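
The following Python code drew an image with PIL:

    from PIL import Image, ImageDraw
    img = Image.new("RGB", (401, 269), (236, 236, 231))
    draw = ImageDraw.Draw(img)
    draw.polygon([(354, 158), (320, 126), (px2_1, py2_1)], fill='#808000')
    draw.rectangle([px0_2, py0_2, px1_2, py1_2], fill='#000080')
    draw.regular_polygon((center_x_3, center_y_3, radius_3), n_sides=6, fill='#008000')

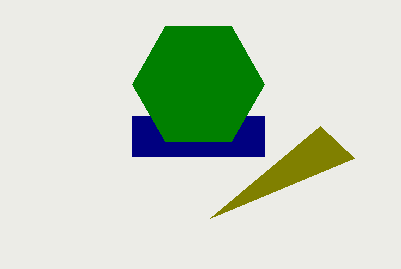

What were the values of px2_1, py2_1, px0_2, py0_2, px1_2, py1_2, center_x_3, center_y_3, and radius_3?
px2_1 = 210; py2_1 = 218; px0_2 = 132; py0_2 = 116; px1_2 = 264; py1_2 = 156; center_x_3 = 198; center_y_3 = 84; radius_3 = 66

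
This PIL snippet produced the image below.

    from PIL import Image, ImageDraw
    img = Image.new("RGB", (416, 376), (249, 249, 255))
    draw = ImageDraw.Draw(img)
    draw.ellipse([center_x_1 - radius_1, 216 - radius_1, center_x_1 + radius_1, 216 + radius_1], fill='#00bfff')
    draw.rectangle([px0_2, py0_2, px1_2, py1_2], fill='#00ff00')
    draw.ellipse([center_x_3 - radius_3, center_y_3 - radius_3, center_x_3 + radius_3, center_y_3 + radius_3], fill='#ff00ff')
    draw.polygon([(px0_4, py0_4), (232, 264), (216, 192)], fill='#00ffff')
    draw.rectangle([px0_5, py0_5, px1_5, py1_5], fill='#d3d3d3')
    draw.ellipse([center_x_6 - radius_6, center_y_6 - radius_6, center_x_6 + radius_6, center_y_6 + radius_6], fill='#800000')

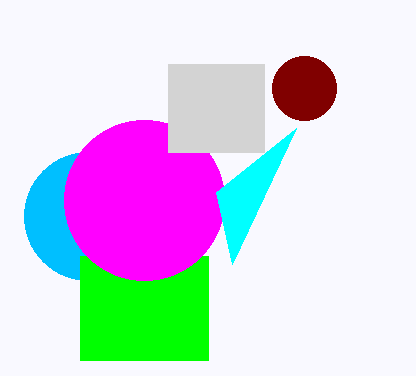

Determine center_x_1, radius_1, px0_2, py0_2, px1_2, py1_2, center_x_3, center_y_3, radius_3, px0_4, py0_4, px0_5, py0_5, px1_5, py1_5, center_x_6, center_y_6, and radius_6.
center_x_1 = 88
radius_1 = 64
px0_2 = 80
py0_2 = 256
px1_2 = 208
py1_2 = 360
center_x_3 = 144
center_y_3 = 200
radius_3 = 80
px0_4 = 296
py0_4 = 128
px0_5 = 168
py0_5 = 64
px1_5 = 264
py1_5 = 152
center_x_6 = 304
center_y_6 = 88
radius_6 = 32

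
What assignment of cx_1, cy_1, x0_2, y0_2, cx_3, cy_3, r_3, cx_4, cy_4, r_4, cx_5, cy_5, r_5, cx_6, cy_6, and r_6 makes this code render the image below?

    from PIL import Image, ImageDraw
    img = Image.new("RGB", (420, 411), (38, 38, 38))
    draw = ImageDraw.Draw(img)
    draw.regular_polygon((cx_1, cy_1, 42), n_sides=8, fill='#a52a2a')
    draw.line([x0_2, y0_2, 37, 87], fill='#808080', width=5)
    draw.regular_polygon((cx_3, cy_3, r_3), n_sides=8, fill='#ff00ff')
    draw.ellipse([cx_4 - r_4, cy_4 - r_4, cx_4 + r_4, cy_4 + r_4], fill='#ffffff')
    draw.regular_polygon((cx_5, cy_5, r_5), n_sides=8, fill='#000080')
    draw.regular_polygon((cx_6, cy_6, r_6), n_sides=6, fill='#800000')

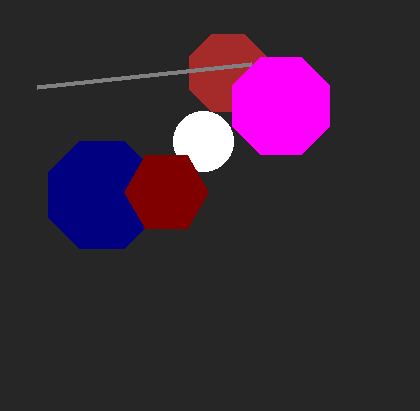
cx_1 = 228, cy_1 = 73, x0_2 = 251, y0_2 = 64, cx_3 = 281, cy_3 = 106, r_3 = 53, cx_4 = 203, cy_4 = 141, r_4 = 30, cx_5 = 102, cy_5 = 195, r_5 = 58, cx_6 = 166, cy_6 = 192, r_6 = 42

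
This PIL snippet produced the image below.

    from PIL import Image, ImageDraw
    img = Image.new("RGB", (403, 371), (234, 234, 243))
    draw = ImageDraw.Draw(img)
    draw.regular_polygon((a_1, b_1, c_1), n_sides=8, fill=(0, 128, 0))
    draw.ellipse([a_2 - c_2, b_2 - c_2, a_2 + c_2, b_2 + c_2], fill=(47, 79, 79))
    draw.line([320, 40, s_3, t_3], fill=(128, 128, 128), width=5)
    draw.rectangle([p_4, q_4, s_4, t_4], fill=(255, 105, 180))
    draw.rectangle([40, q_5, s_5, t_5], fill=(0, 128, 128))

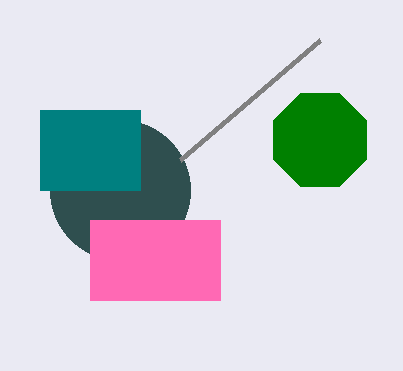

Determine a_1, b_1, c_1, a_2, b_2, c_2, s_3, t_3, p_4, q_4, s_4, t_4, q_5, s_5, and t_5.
a_1 = 320, b_1 = 140, c_1 = 50, a_2 = 120, b_2 = 190, c_2 = 70, s_3 = 180, t_3 = 160, p_4 = 90, q_4 = 220, s_4 = 220, t_4 = 300, q_5 = 110, s_5 = 140, t_5 = 190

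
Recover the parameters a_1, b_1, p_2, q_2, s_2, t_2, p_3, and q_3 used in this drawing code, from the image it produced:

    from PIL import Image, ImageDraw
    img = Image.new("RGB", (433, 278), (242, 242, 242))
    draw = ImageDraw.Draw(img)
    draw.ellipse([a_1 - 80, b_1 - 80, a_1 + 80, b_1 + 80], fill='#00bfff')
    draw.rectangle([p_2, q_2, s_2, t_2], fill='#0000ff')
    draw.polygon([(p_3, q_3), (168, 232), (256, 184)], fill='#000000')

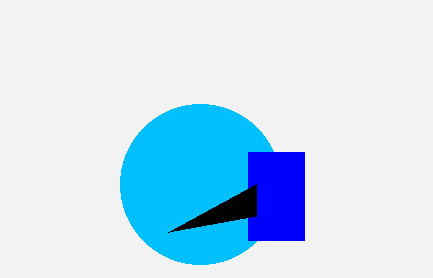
a_1 = 200, b_1 = 184, p_2 = 248, q_2 = 152, s_2 = 304, t_2 = 240, p_3 = 256, q_3 = 216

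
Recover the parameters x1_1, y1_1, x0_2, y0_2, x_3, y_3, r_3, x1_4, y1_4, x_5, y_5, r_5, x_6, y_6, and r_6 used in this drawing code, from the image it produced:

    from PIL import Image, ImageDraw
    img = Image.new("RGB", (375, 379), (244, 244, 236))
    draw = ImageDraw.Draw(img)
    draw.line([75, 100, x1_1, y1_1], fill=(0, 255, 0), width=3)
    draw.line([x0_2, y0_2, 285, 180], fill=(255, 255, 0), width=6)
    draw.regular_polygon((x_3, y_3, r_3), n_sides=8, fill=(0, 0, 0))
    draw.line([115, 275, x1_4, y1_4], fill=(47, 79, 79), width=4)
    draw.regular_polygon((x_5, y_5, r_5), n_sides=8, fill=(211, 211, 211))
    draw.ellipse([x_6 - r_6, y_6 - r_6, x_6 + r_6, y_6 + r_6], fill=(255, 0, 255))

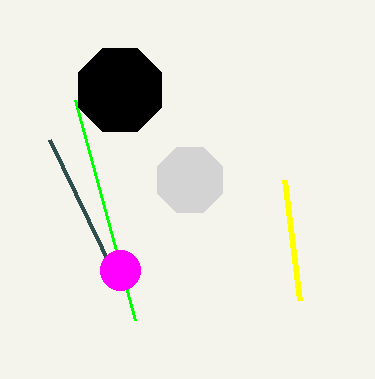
x1_1 = 135, y1_1 = 320, x0_2 = 300, y0_2 = 300, x_3 = 120, y_3 = 90, r_3 = 45, x1_4 = 50, y1_4 = 140, x_5 = 190, y_5 = 180, r_5 = 35, x_6 = 120, y_6 = 270, r_6 = 20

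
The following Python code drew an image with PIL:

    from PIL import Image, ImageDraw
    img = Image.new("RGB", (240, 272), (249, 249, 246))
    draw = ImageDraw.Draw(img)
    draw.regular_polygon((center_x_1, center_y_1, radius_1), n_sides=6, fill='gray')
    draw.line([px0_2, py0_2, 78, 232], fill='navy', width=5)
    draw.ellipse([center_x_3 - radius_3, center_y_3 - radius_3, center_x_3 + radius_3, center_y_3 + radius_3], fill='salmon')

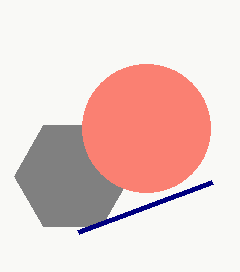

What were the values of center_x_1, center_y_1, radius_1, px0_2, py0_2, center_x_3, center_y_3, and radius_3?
center_x_1 = 72
center_y_1 = 176
radius_1 = 58
px0_2 = 212
py0_2 = 182
center_x_3 = 146
center_y_3 = 128
radius_3 = 64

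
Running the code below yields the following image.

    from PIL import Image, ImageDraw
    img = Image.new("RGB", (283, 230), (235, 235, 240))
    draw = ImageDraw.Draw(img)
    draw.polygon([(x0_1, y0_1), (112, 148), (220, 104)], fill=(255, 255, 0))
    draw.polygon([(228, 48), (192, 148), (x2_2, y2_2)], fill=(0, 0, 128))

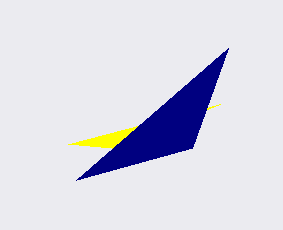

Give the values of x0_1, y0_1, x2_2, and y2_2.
x0_1 = 68
y0_1 = 144
x2_2 = 76
y2_2 = 180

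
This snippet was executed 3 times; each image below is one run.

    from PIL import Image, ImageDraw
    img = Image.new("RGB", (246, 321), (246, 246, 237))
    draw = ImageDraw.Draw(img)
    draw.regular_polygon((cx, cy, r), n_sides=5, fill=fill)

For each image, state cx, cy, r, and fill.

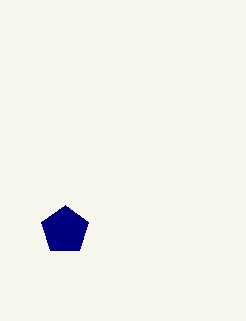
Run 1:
cx = 65
cy = 230
r = 25
fill = 'navy'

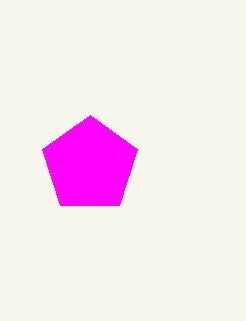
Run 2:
cx = 90
cy = 165
r = 50
fill = 'magenta'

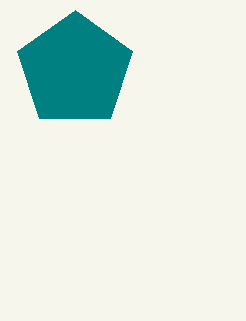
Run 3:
cx = 75
cy = 70
r = 60
fill = 'teal'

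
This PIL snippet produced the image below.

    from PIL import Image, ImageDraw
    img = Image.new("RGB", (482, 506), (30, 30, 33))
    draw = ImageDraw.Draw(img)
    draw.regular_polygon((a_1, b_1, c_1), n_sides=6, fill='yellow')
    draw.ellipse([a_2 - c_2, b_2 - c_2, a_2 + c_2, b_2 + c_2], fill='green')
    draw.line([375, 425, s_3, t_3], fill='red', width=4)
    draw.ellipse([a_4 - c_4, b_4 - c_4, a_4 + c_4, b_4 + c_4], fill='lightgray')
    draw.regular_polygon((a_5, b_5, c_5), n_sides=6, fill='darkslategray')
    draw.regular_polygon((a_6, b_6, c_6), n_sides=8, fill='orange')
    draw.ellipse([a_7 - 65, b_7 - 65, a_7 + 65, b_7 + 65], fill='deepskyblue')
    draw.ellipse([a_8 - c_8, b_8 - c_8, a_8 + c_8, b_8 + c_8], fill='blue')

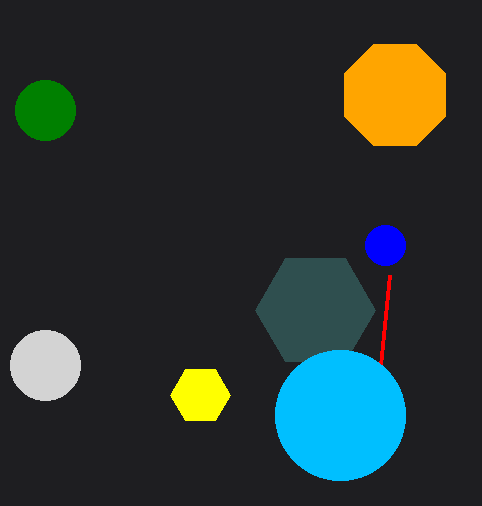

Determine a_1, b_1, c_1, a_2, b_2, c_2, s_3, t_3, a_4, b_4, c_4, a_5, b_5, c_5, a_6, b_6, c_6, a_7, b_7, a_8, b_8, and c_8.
a_1 = 200, b_1 = 395, c_1 = 30, a_2 = 45, b_2 = 110, c_2 = 30, s_3 = 390, t_3 = 275, a_4 = 45, b_4 = 365, c_4 = 35, a_5 = 315, b_5 = 310, c_5 = 60, a_6 = 395, b_6 = 95, c_6 = 55, a_7 = 340, b_7 = 415, a_8 = 385, b_8 = 245, c_8 = 20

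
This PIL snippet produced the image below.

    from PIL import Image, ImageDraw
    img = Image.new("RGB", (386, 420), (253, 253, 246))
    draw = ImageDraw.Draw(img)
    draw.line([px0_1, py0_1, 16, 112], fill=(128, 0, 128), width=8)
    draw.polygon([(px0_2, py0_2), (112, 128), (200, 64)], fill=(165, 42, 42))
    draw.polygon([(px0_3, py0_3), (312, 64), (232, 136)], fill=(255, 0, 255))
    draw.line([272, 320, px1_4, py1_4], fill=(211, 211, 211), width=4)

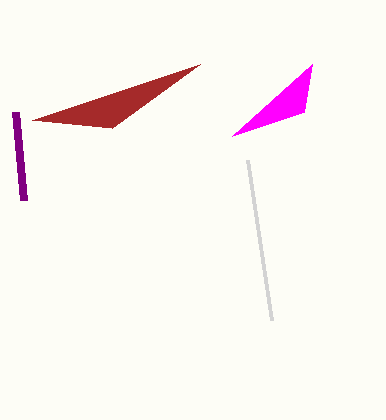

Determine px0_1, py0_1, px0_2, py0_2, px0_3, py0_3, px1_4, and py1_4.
px0_1 = 24, py0_1 = 200, px0_2 = 32, py0_2 = 120, px0_3 = 304, py0_3 = 112, px1_4 = 248, py1_4 = 160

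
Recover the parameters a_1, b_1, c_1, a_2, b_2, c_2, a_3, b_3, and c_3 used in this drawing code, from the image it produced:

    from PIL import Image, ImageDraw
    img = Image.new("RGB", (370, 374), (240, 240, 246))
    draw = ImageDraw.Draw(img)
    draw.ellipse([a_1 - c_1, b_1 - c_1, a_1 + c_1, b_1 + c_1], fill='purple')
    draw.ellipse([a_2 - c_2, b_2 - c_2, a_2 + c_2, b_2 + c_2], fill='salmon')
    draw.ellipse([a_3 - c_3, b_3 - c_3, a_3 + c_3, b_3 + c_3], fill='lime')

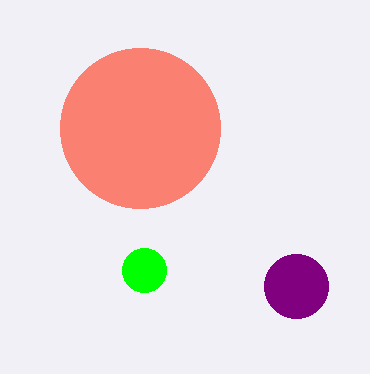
a_1 = 296; b_1 = 286; c_1 = 32; a_2 = 140; b_2 = 128; c_2 = 80; a_3 = 144; b_3 = 270; c_3 = 22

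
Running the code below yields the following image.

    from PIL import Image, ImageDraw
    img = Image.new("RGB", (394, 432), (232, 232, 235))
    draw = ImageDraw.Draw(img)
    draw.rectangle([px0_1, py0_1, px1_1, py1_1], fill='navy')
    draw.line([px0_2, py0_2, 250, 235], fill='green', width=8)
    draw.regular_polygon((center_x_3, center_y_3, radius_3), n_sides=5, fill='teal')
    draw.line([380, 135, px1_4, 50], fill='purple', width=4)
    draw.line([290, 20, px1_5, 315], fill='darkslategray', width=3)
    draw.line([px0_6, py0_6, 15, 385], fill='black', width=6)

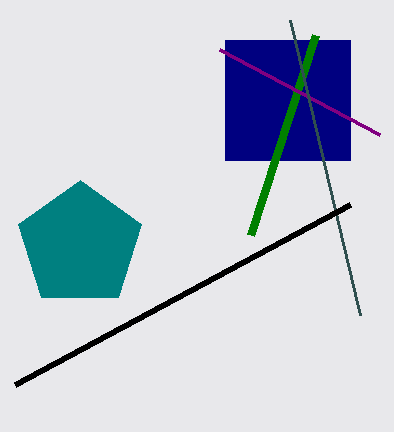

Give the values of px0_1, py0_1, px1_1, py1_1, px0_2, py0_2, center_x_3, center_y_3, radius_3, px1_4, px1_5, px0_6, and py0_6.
px0_1 = 225
py0_1 = 40
px1_1 = 350
py1_1 = 160
px0_2 = 315
py0_2 = 35
center_x_3 = 80
center_y_3 = 245
radius_3 = 65
px1_4 = 220
px1_5 = 360
px0_6 = 350
py0_6 = 205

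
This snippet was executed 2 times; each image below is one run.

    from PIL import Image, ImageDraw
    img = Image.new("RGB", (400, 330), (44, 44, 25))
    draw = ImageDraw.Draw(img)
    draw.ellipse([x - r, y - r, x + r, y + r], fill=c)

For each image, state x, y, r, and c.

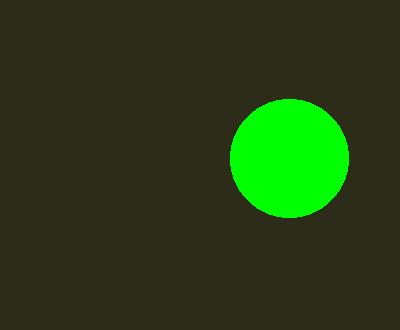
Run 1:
x = 289
y = 158
r = 59
c = 'lime'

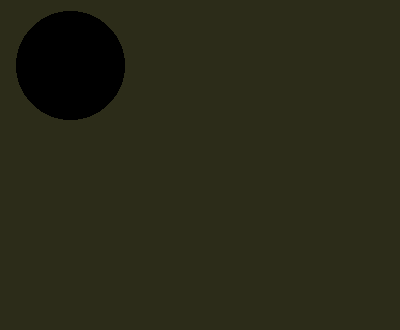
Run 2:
x = 70, y = 65, r = 54, c = 'black'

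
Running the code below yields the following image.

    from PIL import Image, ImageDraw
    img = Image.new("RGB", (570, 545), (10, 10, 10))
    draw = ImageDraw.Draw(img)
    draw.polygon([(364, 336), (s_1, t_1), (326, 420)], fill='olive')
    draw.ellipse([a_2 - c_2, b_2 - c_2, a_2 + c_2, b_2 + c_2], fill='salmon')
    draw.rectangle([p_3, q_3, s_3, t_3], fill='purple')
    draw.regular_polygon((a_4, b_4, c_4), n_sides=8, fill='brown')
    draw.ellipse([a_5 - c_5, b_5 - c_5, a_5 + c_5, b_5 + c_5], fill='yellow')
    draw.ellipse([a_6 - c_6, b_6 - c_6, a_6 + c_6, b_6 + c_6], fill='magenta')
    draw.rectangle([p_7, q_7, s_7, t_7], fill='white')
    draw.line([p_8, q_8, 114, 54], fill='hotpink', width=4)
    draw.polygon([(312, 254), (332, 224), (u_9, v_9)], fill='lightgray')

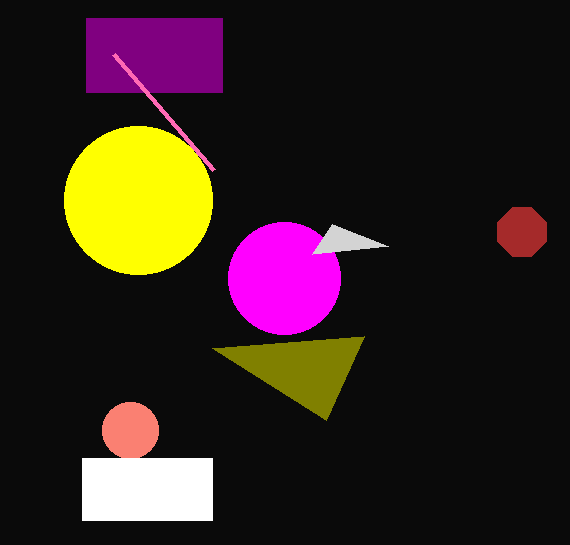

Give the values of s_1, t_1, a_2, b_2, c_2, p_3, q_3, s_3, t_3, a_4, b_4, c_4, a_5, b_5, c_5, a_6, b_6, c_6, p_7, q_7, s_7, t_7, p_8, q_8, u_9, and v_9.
s_1 = 212, t_1 = 348, a_2 = 130, b_2 = 430, c_2 = 28, p_3 = 86, q_3 = 18, s_3 = 222, t_3 = 92, a_4 = 522, b_4 = 232, c_4 = 26, a_5 = 138, b_5 = 200, c_5 = 74, a_6 = 284, b_6 = 278, c_6 = 56, p_7 = 82, q_7 = 458, s_7 = 212, t_7 = 520, p_8 = 214, q_8 = 170, u_9 = 388, v_9 = 246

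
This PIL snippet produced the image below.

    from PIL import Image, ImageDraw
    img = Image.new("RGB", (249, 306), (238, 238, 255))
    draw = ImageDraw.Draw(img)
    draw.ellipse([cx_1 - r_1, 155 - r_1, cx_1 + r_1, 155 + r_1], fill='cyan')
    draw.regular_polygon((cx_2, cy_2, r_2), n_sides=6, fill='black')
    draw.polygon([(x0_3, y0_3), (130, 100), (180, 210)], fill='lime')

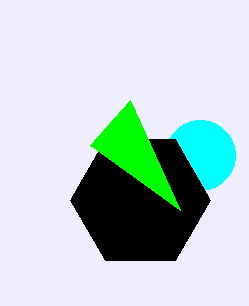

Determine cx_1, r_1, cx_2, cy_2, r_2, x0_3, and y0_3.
cx_1 = 200
r_1 = 35
cx_2 = 140
cy_2 = 200
r_2 = 70
x0_3 = 90
y0_3 = 145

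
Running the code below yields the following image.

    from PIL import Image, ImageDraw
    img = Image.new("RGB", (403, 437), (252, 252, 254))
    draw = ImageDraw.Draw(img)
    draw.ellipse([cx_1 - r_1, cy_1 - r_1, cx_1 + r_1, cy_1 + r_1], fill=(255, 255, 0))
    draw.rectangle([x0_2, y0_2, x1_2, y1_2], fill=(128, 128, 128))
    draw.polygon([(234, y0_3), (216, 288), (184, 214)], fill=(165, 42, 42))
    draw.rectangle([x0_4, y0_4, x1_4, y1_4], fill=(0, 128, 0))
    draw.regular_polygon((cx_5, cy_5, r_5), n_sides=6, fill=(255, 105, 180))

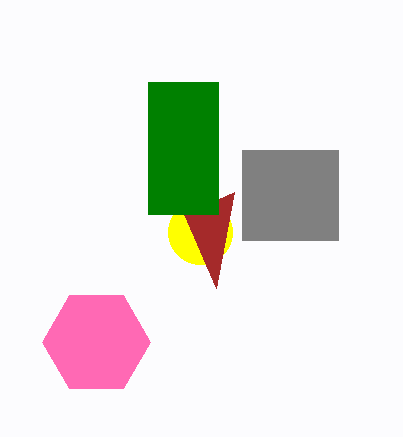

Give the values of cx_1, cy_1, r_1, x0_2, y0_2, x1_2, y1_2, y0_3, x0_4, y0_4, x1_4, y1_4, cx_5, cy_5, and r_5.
cx_1 = 200
cy_1 = 232
r_1 = 32
x0_2 = 242
y0_2 = 150
x1_2 = 338
y1_2 = 240
y0_3 = 192
x0_4 = 148
y0_4 = 82
x1_4 = 218
y1_4 = 214
cx_5 = 96
cy_5 = 342
r_5 = 54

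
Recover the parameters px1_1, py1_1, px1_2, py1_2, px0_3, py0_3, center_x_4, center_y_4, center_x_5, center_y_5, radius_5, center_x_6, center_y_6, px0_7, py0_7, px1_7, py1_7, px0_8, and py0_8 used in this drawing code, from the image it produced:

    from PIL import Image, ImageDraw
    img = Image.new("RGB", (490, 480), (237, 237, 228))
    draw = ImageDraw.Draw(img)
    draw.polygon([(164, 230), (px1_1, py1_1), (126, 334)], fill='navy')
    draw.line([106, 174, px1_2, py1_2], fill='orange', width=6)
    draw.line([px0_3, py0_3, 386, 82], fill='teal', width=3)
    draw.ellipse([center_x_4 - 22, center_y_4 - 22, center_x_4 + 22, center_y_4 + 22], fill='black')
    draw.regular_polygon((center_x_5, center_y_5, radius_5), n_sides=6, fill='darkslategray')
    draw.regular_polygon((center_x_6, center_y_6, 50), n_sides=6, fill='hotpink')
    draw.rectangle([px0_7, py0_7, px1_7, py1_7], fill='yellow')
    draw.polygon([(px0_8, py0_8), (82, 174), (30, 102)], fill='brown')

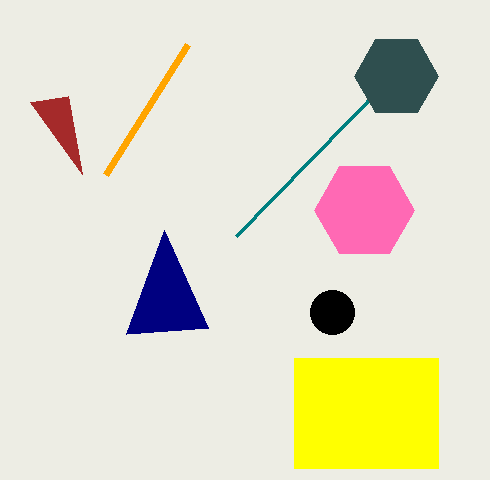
px1_1 = 208, py1_1 = 328, px1_2 = 188, py1_2 = 44, px0_3 = 236, py0_3 = 236, center_x_4 = 332, center_y_4 = 312, center_x_5 = 396, center_y_5 = 76, radius_5 = 42, center_x_6 = 364, center_y_6 = 210, px0_7 = 294, py0_7 = 358, px1_7 = 438, py1_7 = 468, px0_8 = 68, py0_8 = 96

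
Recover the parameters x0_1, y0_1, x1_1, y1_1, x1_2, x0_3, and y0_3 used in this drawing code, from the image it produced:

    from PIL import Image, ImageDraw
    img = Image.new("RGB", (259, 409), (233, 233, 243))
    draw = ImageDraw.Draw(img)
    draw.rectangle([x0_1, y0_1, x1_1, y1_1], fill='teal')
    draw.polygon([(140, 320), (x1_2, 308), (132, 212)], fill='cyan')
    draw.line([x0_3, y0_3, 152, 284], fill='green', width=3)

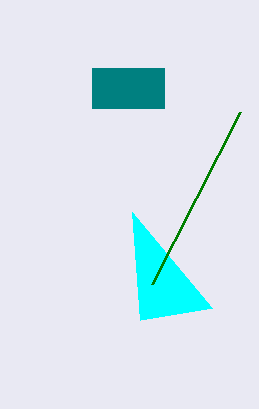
x0_1 = 92, y0_1 = 68, x1_1 = 164, y1_1 = 108, x1_2 = 212, x0_3 = 240, y0_3 = 112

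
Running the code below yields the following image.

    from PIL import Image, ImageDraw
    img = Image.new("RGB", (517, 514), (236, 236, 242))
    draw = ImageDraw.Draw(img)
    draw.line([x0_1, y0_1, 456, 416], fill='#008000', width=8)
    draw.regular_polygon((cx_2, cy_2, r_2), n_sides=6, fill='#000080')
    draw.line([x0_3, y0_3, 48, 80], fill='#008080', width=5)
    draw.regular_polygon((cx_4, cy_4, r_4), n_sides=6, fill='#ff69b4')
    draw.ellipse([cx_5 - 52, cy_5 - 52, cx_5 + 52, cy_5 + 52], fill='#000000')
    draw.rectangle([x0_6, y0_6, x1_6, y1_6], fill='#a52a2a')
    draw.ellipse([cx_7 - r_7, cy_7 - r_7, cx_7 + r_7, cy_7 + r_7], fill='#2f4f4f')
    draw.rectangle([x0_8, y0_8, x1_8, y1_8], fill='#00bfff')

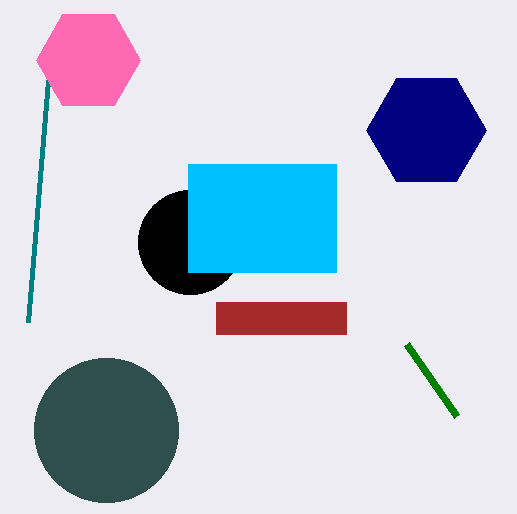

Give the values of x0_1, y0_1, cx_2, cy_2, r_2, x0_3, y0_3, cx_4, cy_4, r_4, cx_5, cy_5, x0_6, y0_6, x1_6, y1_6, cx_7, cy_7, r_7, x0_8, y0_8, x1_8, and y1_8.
x0_1 = 406
y0_1 = 344
cx_2 = 426
cy_2 = 130
r_2 = 60
x0_3 = 28
y0_3 = 322
cx_4 = 88
cy_4 = 60
r_4 = 52
cx_5 = 190
cy_5 = 242
x0_6 = 216
y0_6 = 302
x1_6 = 346
y1_6 = 334
cx_7 = 106
cy_7 = 430
r_7 = 72
x0_8 = 188
y0_8 = 164
x1_8 = 336
y1_8 = 272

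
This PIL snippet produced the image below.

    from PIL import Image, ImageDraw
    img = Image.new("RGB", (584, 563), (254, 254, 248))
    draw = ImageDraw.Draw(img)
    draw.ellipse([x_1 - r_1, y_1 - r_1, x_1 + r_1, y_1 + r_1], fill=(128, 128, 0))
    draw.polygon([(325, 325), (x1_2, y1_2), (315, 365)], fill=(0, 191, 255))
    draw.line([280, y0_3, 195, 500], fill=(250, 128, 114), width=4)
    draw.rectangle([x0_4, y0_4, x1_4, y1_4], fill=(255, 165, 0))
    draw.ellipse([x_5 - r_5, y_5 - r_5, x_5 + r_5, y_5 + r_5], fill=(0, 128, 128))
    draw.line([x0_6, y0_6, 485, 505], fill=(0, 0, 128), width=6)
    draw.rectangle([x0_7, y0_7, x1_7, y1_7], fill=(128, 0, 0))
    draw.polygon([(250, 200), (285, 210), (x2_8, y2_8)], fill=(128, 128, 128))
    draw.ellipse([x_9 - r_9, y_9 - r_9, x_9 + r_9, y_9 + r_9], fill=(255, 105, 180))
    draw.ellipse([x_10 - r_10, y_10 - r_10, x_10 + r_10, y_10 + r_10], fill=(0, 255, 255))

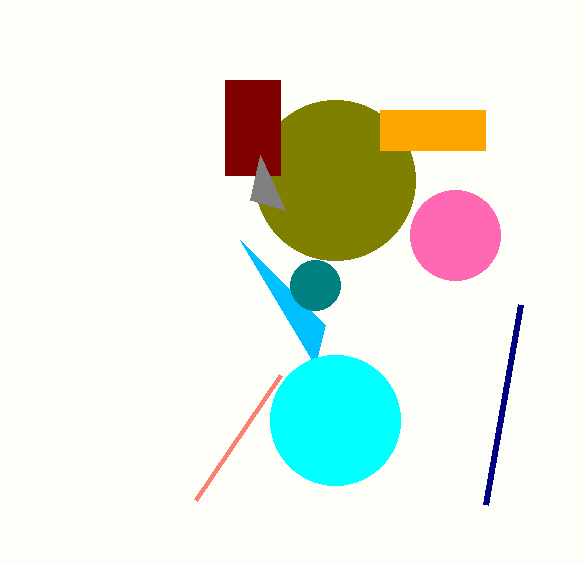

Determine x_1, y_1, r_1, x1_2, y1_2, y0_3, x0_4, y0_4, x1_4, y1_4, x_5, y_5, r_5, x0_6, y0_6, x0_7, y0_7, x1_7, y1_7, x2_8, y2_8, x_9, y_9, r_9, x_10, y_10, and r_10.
x_1 = 335
y_1 = 180
r_1 = 80
x1_2 = 240
y1_2 = 240
y0_3 = 375
x0_4 = 380
y0_4 = 110
x1_4 = 485
y1_4 = 150
x_5 = 315
y_5 = 285
r_5 = 25
x0_6 = 520
y0_6 = 305
x0_7 = 225
y0_7 = 80
x1_7 = 280
y1_7 = 175
x2_8 = 260
y2_8 = 155
x_9 = 455
y_9 = 235
r_9 = 45
x_10 = 335
y_10 = 420
r_10 = 65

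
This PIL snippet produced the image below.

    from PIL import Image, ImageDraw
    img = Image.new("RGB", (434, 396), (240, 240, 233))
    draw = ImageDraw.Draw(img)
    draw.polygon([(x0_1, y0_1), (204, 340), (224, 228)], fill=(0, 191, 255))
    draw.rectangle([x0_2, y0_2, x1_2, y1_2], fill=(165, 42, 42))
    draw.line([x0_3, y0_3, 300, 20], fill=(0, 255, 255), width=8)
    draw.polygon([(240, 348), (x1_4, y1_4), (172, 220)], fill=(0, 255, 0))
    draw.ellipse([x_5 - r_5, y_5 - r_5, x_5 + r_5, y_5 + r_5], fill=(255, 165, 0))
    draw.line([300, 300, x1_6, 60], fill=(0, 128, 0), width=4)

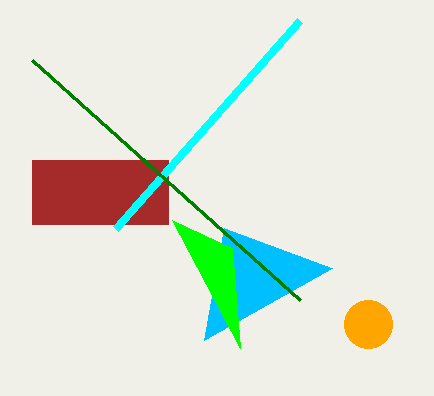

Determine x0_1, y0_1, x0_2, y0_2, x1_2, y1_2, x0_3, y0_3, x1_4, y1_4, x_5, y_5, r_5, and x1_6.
x0_1 = 332; y0_1 = 268; x0_2 = 32; y0_2 = 160; x1_2 = 168; y1_2 = 224; x0_3 = 116; y0_3 = 228; x1_4 = 232; y1_4 = 248; x_5 = 368; y_5 = 324; r_5 = 24; x1_6 = 32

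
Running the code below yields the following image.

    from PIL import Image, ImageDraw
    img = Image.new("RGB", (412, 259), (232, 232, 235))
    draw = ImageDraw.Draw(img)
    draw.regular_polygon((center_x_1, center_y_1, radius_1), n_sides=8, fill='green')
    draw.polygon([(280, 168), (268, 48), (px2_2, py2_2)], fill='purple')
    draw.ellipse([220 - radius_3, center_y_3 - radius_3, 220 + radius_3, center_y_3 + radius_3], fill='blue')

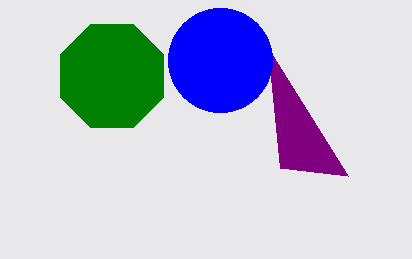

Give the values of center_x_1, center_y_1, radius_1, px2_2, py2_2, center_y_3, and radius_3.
center_x_1 = 112; center_y_1 = 76; radius_1 = 56; px2_2 = 348; py2_2 = 176; center_y_3 = 60; radius_3 = 52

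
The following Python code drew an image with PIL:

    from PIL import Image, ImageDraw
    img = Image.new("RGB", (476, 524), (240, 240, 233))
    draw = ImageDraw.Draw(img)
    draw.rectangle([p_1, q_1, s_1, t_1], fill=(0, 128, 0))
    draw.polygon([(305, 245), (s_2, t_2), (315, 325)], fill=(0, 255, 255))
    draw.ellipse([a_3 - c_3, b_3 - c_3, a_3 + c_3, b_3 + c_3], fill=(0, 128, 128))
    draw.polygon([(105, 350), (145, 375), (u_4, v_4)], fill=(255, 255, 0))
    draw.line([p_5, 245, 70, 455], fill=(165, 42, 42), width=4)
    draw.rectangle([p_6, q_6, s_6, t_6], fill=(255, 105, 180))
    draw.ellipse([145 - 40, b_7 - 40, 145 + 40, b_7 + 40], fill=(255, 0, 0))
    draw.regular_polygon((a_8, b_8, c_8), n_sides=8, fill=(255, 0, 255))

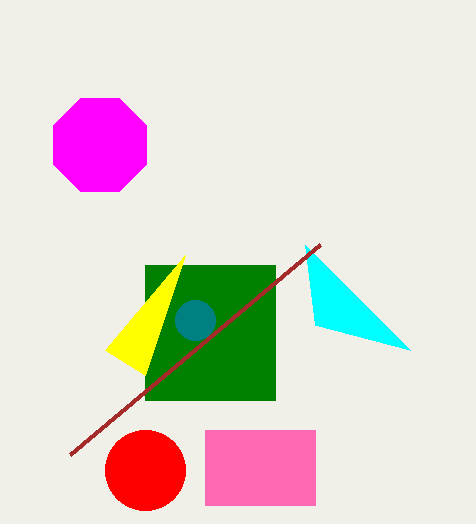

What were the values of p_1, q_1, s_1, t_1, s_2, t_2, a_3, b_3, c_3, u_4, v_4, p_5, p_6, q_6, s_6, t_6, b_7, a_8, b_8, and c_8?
p_1 = 145
q_1 = 265
s_1 = 275
t_1 = 400
s_2 = 410
t_2 = 350
a_3 = 195
b_3 = 320
c_3 = 20
u_4 = 185
v_4 = 255
p_5 = 320
p_6 = 205
q_6 = 430
s_6 = 315
t_6 = 505
b_7 = 470
a_8 = 100
b_8 = 145
c_8 = 50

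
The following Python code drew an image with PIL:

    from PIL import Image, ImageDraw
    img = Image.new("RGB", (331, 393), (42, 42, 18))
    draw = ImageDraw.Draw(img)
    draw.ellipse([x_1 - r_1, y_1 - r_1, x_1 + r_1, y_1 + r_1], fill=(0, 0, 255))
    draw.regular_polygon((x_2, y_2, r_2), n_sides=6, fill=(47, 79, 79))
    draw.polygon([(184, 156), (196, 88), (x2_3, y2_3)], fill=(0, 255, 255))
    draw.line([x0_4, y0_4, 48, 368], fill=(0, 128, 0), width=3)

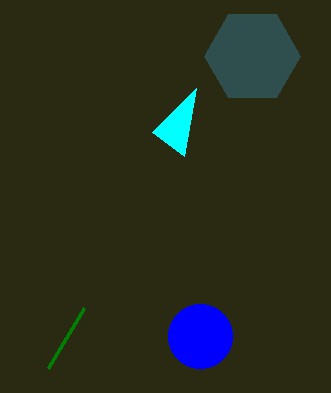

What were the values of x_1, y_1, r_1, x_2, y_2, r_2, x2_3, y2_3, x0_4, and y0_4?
x_1 = 200
y_1 = 336
r_1 = 32
x_2 = 252
y_2 = 56
r_2 = 48
x2_3 = 152
y2_3 = 132
x0_4 = 84
y0_4 = 308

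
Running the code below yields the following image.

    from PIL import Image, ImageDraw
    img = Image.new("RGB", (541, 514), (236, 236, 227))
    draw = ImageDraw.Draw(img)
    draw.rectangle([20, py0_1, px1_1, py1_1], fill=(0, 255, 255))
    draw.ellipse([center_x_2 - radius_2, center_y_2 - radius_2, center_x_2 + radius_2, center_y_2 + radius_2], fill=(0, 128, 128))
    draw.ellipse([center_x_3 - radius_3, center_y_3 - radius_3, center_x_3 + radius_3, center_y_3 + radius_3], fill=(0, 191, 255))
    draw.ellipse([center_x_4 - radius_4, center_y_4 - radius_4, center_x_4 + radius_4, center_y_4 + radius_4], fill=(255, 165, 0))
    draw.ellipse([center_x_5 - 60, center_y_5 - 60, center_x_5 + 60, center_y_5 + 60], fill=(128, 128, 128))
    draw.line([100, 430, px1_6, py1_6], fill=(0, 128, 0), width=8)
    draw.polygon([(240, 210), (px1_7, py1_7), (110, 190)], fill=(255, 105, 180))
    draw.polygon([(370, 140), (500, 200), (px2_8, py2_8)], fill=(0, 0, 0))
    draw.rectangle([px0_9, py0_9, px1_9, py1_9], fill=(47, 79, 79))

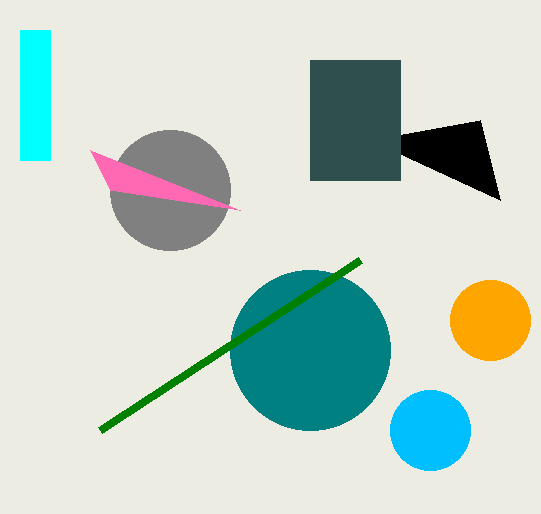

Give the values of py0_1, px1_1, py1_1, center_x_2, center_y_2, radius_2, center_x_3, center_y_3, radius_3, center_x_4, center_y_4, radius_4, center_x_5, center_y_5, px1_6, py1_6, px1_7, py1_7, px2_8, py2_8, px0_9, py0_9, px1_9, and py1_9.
py0_1 = 30
px1_1 = 50
py1_1 = 160
center_x_2 = 310
center_y_2 = 350
radius_2 = 80
center_x_3 = 430
center_y_3 = 430
radius_3 = 40
center_x_4 = 490
center_y_4 = 320
radius_4 = 40
center_x_5 = 170
center_y_5 = 190
px1_6 = 360
py1_6 = 260
px1_7 = 90
py1_7 = 150
px2_8 = 480
py2_8 = 120
px0_9 = 310
py0_9 = 60
px1_9 = 400
py1_9 = 180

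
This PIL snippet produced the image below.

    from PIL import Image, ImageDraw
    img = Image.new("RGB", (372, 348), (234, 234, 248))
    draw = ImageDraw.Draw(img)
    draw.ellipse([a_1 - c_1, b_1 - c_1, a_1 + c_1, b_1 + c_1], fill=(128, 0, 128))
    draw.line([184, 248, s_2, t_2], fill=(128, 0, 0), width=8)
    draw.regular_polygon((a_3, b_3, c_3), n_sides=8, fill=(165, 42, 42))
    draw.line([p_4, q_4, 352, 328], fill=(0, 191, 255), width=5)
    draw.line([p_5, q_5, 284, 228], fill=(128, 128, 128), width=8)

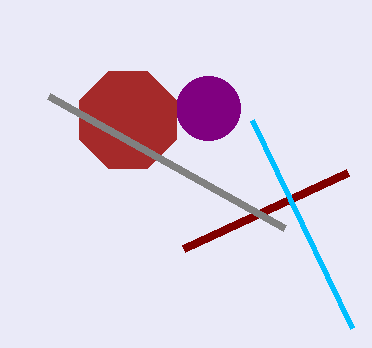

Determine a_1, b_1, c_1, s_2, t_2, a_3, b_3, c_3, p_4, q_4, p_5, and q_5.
a_1 = 208; b_1 = 108; c_1 = 32; s_2 = 348; t_2 = 172; a_3 = 128; b_3 = 120; c_3 = 52; p_4 = 252; q_4 = 120; p_5 = 48; q_5 = 96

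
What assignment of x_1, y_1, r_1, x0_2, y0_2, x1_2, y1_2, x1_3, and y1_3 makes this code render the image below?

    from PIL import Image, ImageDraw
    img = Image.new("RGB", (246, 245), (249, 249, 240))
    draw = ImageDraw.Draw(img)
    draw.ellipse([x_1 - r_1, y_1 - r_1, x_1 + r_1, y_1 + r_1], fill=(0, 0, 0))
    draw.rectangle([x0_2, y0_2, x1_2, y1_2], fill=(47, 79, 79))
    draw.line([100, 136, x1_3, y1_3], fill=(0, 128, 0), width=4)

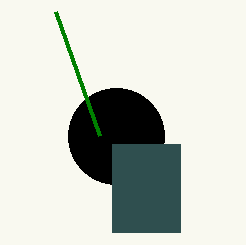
x_1 = 116; y_1 = 136; r_1 = 48; x0_2 = 112; y0_2 = 144; x1_2 = 180; y1_2 = 232; x1_3 = 56; y1_3 = 12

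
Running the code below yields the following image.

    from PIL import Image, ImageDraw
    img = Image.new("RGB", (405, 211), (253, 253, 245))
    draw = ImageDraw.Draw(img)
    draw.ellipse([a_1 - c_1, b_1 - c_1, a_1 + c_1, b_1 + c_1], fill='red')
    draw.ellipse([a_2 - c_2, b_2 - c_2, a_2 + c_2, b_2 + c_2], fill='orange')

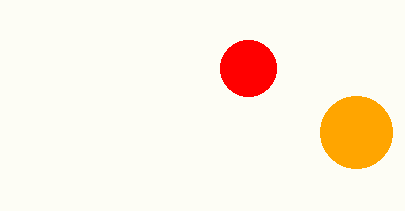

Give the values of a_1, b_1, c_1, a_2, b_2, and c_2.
a_1 = 248; b_1 = 68; c_1 = 28; a_2 = 356; b_2 = 132; c_2 = 36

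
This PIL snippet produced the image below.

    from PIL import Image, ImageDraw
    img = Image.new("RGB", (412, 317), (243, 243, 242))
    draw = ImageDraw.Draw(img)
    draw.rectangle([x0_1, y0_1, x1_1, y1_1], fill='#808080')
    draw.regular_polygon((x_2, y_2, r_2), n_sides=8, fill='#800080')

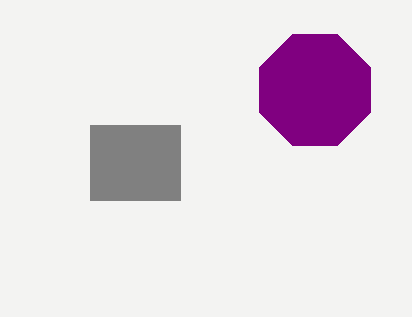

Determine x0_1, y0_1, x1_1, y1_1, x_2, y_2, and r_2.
x0_1 = 90
y0_1 = 125
x1_1 = 180
y1_1 = 200
x_2 = 315
y_2 = 90
r_2 = 60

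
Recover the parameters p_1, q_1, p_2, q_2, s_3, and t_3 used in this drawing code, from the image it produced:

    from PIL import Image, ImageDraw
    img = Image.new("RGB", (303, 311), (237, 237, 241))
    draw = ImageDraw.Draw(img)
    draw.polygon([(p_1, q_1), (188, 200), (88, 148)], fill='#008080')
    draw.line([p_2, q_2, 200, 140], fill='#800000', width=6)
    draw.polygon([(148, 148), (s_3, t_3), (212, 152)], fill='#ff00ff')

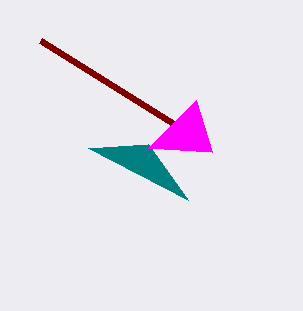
p_1 = 148, q_1 = 144, p_2 = 40, q_2 = 40, s_3 = 196, t_3 = 100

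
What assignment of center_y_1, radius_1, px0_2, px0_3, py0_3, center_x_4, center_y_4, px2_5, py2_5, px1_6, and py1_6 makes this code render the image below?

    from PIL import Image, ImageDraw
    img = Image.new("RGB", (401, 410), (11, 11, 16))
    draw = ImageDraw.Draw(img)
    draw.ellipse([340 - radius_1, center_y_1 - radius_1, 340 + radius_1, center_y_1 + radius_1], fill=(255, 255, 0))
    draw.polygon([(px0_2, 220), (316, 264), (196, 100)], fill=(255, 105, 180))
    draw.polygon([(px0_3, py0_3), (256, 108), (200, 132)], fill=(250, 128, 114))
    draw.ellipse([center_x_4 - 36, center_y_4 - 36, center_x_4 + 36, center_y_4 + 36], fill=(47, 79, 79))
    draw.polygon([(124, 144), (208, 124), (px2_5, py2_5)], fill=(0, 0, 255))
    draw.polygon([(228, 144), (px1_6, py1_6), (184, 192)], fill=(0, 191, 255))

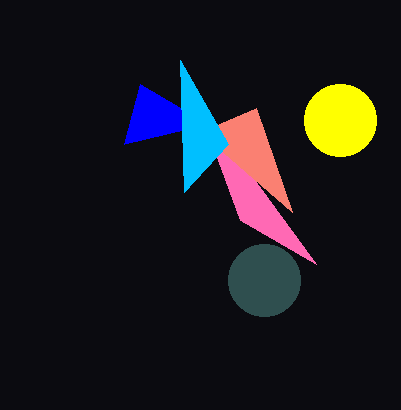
center_y_1 = 120, radius_1 = 36, px0_2 = 240, px0_3 = 292, py0_3 = 212, center_x_4 = 264, center_y_4 = 280, px2_5 = 140, py2_5 = 84, px1_6 = 180, py1_6 = 60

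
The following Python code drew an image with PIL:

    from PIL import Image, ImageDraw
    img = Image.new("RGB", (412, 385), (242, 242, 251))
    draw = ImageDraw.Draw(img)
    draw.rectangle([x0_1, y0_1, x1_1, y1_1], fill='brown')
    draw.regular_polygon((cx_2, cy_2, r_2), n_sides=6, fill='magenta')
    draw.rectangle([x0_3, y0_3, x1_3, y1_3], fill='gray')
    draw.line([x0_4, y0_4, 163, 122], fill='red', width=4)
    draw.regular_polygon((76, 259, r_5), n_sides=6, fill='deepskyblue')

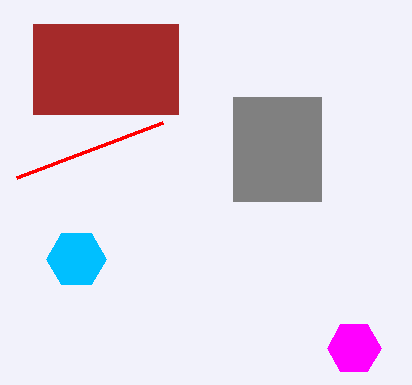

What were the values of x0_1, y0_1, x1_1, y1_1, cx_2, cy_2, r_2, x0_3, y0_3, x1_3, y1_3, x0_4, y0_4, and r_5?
x0_1 = 33; y0_1 = 24; x1_1 = 178; y1_1 = 114; cx_2 = 354; cy_2 = 348; r_2 = 27; x0_3 = 233; y0_3 = 97; x1_3 = 321; y1_3 = 201; x0_4 = 17; y0_4 = 177; r_5 = 30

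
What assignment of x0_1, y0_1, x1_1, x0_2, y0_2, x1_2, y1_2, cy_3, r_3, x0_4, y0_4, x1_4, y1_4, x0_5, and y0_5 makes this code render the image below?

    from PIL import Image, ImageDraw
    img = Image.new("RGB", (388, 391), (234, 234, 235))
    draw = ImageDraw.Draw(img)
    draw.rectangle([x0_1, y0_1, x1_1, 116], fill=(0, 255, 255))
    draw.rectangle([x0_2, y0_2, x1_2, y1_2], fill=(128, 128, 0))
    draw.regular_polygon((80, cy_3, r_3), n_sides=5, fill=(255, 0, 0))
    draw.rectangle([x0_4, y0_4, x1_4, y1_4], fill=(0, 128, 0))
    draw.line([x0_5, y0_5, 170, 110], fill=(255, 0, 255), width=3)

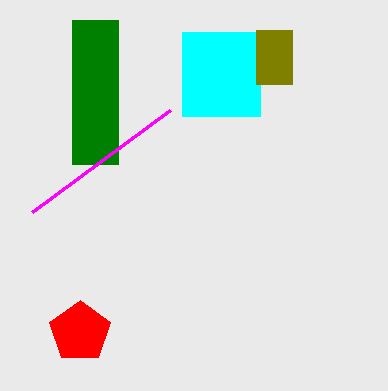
x0_1 = 182; y0_1 = 32; x1_1 = 260; x0_2 = 256; y0_2 = 30; x1_2 = 292; y1_2 = 84; cy_3 = 332; r_3 = 32; x0_4 = 72; y0_4 = 20; x1_4 = 118; y1_4 = 164; x0_5 = 32; y0_5 = 212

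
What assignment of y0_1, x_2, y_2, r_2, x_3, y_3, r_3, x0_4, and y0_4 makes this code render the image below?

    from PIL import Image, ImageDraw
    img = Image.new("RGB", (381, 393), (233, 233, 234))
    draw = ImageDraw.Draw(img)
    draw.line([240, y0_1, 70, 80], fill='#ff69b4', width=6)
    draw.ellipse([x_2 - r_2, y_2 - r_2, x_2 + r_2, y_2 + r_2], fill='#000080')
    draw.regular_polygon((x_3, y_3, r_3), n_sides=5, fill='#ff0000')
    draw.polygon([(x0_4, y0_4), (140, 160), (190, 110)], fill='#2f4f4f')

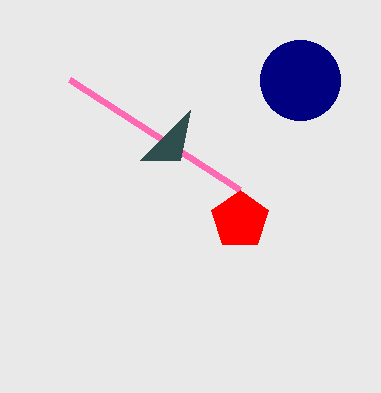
y0_1 = 190
x_2 = 300
y_2 = 80
r_2 = 40
x_3 = 240
y_3 = 220
r_3 = 30
x0_4 = 180
y0_4 = 160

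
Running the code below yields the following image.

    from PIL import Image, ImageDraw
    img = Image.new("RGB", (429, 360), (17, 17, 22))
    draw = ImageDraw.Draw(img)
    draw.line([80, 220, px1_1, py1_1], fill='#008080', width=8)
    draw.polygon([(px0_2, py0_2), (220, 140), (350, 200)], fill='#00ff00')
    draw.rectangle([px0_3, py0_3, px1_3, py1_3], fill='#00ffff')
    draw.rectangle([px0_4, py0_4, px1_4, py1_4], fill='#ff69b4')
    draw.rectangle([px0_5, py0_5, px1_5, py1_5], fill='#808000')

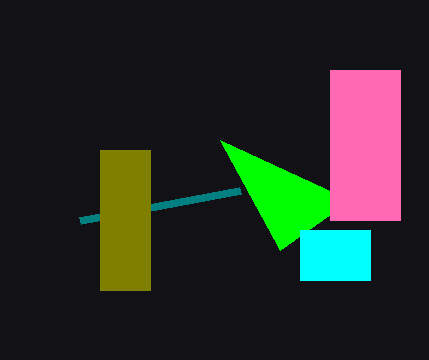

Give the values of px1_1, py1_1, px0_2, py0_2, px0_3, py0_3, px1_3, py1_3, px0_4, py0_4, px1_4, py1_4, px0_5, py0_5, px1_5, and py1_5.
px1_1 = 240, py1_1 = 190, px0_2 = 280, py0_2 = 250, px0_3 = 300, py0_3 = 230, px1_3 = 370, py1_3 = 280, px0_4 = 330, py0_4 = 70, px1_4 = 400, py1_4 = 220, px0_5 = 100, py0_5 = 150, px1_5 = 150, py1_5 = 290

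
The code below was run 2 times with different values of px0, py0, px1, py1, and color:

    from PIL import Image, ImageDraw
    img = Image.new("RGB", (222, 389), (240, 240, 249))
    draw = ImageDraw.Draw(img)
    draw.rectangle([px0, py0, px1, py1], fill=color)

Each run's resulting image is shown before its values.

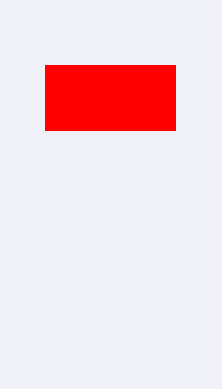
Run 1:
px0 = 45; py0 = 65; px1 = 175; py1 = 130; color = 'red'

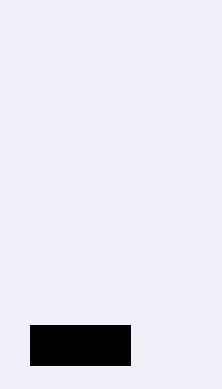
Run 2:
px0 = 30
py0 = 325
px1 = 130
py1 = 365
color = 'black'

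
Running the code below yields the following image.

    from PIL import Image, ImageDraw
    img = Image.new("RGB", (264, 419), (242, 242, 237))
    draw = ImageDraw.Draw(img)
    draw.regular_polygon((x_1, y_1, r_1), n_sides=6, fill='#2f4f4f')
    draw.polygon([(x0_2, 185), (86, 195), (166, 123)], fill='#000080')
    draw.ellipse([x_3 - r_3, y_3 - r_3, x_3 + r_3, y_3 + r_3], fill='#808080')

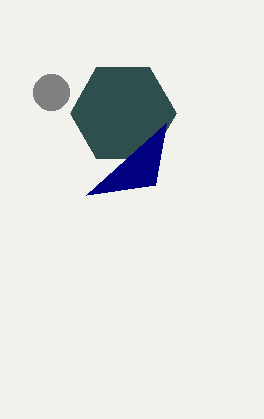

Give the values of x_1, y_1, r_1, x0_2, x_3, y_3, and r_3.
x_1 = 123; y_1 = 113; r_1 = 53; x0_2 = 155; x_3 = 51; y_3 = 92; r_3 = 18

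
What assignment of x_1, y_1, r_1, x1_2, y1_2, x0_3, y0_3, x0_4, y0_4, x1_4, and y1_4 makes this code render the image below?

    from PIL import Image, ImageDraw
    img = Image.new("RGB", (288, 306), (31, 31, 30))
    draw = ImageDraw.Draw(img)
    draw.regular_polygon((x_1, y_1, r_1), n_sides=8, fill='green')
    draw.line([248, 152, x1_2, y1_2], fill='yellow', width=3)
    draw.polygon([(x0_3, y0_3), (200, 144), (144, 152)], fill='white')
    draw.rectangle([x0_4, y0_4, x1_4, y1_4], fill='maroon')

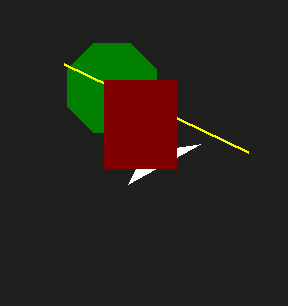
x_1 = 112, y_1 = 88, r_1 = 48, x1_2 = 64, y1_2 = 64, x0_3 = 128, y0_3 = 184, x0_4 = 104, y0_4 = 80, x1_4 = 176, y1_4 = 168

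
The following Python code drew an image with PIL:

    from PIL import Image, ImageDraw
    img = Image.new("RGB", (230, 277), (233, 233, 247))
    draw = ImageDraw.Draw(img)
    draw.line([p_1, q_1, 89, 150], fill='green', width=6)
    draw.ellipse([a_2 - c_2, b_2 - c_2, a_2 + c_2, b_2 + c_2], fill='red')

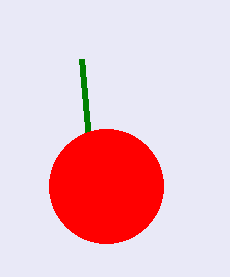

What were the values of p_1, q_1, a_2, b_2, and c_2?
p_1 = 81, q_1 = 59, a_2 = 106, b_2 = 186, c_2 = 57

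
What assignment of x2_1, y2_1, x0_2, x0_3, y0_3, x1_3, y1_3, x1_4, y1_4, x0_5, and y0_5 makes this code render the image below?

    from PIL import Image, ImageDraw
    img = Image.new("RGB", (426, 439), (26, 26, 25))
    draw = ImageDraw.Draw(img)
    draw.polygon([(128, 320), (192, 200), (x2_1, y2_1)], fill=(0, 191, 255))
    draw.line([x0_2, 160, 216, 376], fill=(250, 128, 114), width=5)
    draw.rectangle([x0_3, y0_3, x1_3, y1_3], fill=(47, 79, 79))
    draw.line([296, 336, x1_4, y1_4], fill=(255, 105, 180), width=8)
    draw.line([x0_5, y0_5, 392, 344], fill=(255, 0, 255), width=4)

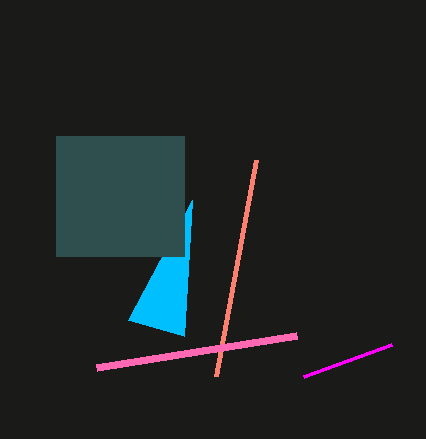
x2_1 = 184; y2_1 = 336; x0_2 = 256; x0_3 = 56; y0_3 = 136; x1_3 = 184; y1_3 = 256; x1_4 = 96; y1_4 = 368; x0_5 = 304; y0_5 = 376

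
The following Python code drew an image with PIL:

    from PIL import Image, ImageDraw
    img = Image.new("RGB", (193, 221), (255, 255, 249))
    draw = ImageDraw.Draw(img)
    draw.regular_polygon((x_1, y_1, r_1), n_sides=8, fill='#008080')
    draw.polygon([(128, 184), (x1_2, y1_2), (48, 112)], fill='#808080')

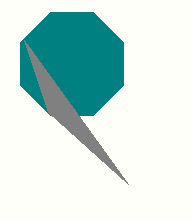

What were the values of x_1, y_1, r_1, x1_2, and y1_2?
x_1 = 72
y_1 = 64
r_1 = 56
x1_2 = 24
y1_2 = 40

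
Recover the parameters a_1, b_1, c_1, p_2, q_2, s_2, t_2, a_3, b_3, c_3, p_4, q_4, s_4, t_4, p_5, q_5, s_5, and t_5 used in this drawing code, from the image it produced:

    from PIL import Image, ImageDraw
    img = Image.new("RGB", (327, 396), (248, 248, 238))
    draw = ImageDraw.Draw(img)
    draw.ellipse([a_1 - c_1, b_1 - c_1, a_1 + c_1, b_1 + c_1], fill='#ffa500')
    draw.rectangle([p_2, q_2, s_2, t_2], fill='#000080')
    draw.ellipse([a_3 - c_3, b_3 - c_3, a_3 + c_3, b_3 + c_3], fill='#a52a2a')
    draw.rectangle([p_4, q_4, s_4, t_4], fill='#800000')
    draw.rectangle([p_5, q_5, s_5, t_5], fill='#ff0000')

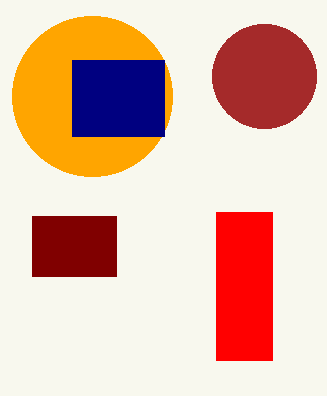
a_1 = 92; b_1 = 96; c_1 = 80; p_2 = 72; q_2 = 60; s_2 = 164; t_2 = 136; a_3 = 264; b_3 = 76; c_3 = 52; p_4 = 32; q_4 = 216; s_4 = 116; t_4 = 276; p_5 = 216; q_5 = 212; s_5 = 272; t_5 = 360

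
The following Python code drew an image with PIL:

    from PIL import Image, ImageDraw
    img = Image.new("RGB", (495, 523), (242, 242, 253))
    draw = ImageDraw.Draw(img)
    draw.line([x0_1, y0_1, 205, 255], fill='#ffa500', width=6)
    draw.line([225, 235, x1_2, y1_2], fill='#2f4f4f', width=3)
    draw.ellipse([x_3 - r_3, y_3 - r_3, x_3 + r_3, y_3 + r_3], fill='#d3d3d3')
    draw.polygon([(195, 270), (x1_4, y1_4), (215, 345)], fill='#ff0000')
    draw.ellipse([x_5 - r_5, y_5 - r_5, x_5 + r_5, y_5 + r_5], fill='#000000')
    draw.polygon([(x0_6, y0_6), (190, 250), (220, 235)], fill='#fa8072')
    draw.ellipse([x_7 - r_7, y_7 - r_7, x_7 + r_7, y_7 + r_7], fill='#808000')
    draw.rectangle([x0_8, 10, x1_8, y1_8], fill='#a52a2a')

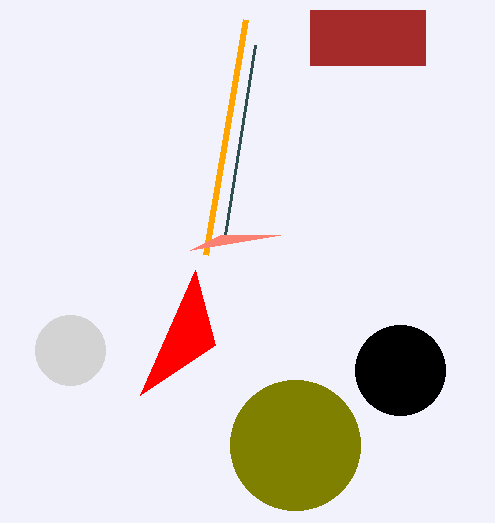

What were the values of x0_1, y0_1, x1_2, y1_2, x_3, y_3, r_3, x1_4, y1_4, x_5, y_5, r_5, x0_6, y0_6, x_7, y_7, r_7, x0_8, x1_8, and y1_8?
x0_1 = 245; y0_1 = 20; x1_2 = 255; y1_2 = 45; x_3 = 70; y_3 = 350; r_3 = 35; x1_4 = 140; y1_4 = 395; x_5 = 400; y_5 = 370; r_5 = 45; x0_6 = 280; y0_6 = 235; x_7 = 295; y_7 = 445; r_7 = 65; x0_8 = 310; x1_8 = 425; y1_8 = 65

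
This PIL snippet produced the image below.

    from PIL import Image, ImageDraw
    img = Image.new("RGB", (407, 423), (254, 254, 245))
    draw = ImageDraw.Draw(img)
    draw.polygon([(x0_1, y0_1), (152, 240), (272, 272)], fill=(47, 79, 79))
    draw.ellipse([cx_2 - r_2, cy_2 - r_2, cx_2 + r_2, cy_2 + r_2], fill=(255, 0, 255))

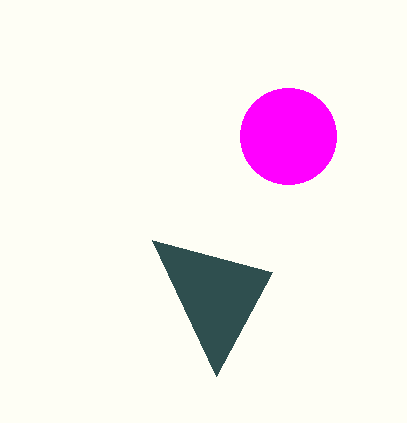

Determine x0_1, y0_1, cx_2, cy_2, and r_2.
x0_1 = 216, y0_1 = 376, cx_2 = 288, cy_2 = 136, r_2 = 48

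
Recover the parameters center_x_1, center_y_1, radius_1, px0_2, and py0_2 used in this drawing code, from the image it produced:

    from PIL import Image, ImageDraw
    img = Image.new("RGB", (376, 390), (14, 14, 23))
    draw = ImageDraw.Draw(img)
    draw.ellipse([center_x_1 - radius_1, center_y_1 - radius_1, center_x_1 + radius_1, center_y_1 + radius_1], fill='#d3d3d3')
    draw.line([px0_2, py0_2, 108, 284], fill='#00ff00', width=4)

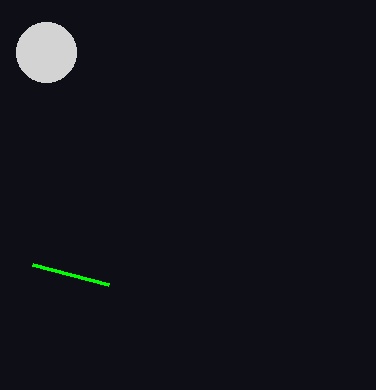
center_x_1 = 46, center_y_1 = 52, radius_1 = 30, px0_2 = 32, py0_2 = 264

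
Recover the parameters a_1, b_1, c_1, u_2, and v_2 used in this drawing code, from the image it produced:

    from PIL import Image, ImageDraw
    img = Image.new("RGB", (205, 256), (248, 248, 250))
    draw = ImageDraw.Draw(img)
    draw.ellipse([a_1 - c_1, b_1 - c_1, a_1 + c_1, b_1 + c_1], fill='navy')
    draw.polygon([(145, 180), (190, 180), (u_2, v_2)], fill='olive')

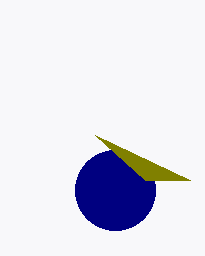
a_1 = 115, b_1 = 190, c_1 = 40, u_2 = 95, v_2 = 135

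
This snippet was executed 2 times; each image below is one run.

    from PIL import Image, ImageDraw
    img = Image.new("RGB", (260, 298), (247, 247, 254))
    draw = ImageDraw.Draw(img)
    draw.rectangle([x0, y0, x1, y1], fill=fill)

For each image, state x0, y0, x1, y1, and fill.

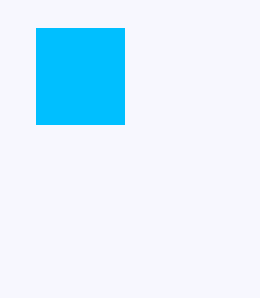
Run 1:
x0 = 36; y0 = 28; x1 = 124; y1 = 124; fill = 'deepskyblue'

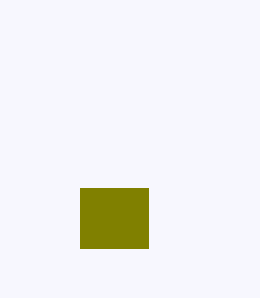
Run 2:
x0 = 80; y0 = 188; x1 = 148; y1 = 248; fill = 'olive'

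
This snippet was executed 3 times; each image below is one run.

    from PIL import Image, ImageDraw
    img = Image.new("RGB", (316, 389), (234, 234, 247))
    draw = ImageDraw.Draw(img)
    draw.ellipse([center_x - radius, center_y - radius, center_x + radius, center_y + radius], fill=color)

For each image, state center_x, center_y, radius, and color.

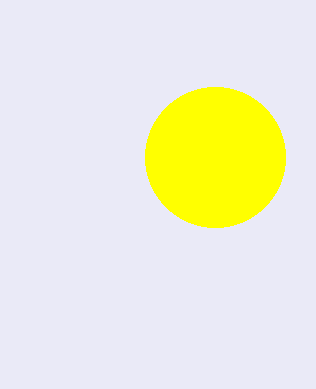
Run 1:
center_x = 215; center_y = 157; radius = 70; color = 'yellow'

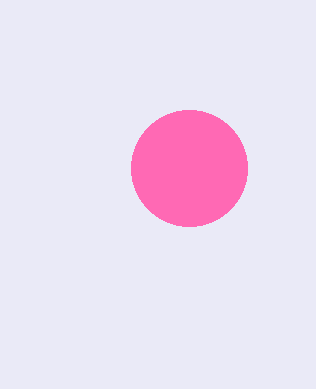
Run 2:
center_x = 189
center_y = 168
radius = 58
color = 'hotpink'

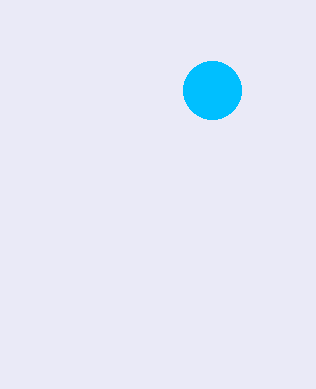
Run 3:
center_x = 212, center_y = 90, radius = 29, color = 'deepskyblue'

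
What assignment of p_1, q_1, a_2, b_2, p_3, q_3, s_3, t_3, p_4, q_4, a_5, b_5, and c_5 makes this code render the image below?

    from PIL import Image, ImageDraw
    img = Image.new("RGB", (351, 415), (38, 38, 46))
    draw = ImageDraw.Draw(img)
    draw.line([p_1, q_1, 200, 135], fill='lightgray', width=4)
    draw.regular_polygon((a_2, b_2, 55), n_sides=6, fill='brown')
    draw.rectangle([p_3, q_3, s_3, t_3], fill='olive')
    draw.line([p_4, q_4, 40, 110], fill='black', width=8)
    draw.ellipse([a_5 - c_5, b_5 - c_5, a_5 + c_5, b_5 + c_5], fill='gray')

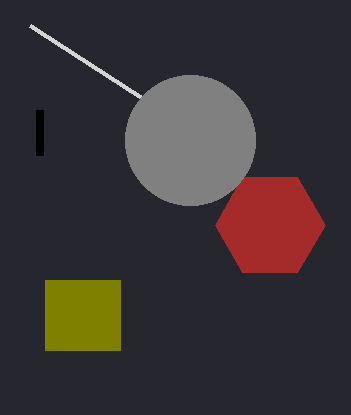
p_1 = 30, q_1 = 25, a_2 = 270, b_2 = 225, p_3 = 45, q_3 = 280, s_3 = 120, t_3 = 350, p_4 = 40, q_4 = 155, a_5 = 190, b_5 = 140, c_5 = 65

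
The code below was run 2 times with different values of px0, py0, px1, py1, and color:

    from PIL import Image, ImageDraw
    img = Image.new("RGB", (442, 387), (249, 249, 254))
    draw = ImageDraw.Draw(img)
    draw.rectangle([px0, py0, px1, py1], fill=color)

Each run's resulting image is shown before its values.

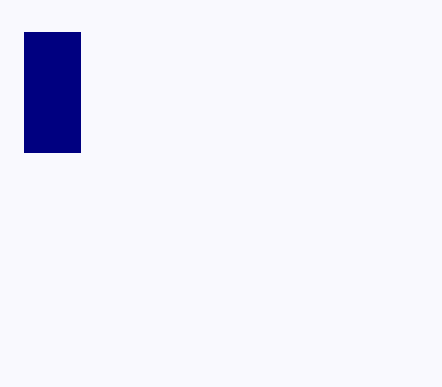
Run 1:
px0 = 24
py0 = 32
px1 = 80
py1 = 152
color = 'navy'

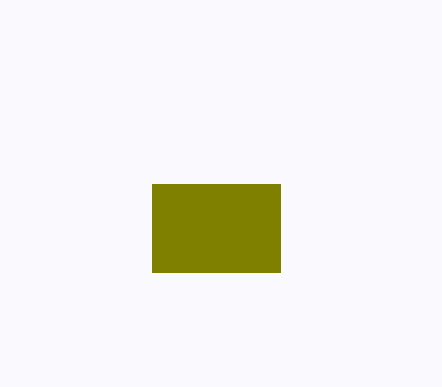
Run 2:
px0 = 152
py0 = 184
px1 = 280
py1 = 272
color = 'olive'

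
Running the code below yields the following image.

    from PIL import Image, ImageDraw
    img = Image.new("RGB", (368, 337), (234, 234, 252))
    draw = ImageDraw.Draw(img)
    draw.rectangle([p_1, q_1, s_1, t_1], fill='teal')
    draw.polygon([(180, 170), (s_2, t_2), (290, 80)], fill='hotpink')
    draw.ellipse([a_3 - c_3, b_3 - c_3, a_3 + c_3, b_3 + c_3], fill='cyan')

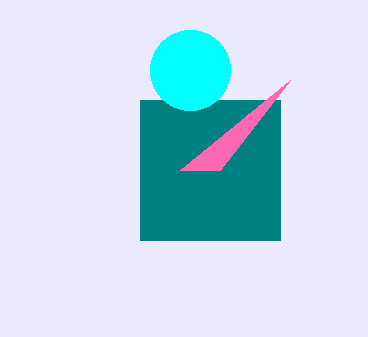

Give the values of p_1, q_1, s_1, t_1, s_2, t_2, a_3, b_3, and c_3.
p_1 = 140, q_1 = 100, s_1 = 280, t_1 = 240, s_2 = 220, t_2 = 170, a_3 = 190, b_3 = 70, c_3 = 40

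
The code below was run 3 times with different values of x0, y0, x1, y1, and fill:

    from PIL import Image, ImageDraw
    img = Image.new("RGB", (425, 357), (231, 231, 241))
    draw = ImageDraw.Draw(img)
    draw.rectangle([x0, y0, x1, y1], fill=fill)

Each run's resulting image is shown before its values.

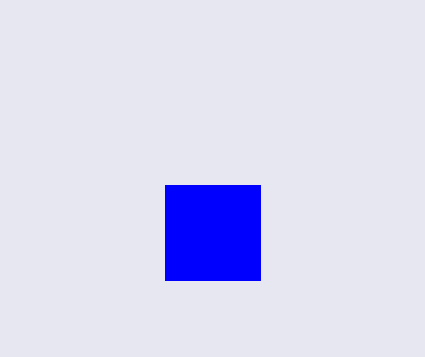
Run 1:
x0 = 165
y0 = 185
x1 = 260
y1 = 280
fill = 'blue'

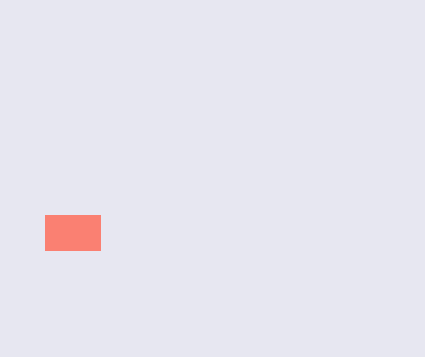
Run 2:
x0 = 45
y0 = 215
x1 = 100
y1 = 250
fill = 'salmon'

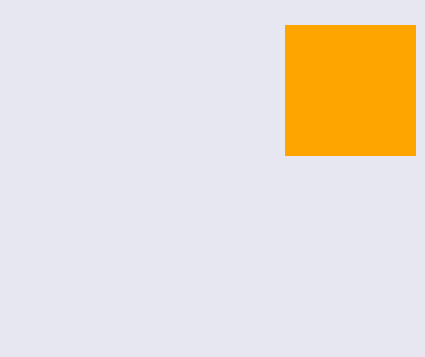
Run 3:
x0 = 285, y0 = 25, x1 = 415, y1 = 155, fill = 'orange'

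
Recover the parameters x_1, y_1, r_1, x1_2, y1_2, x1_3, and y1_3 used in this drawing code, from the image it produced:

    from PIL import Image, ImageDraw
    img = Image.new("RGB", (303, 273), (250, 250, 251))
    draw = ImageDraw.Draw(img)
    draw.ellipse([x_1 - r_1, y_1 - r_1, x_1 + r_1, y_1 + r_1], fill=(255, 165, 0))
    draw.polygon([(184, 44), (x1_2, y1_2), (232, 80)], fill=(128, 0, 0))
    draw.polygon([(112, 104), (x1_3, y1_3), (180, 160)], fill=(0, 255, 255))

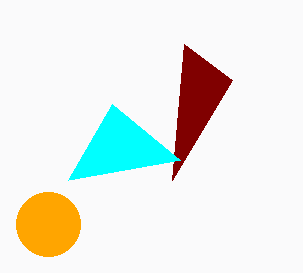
x_1 = 48; y_1 = 224; r_1 = 32; x1_2 = 172; y1_2 = 180; x1_3 = 68; y1_3 = 180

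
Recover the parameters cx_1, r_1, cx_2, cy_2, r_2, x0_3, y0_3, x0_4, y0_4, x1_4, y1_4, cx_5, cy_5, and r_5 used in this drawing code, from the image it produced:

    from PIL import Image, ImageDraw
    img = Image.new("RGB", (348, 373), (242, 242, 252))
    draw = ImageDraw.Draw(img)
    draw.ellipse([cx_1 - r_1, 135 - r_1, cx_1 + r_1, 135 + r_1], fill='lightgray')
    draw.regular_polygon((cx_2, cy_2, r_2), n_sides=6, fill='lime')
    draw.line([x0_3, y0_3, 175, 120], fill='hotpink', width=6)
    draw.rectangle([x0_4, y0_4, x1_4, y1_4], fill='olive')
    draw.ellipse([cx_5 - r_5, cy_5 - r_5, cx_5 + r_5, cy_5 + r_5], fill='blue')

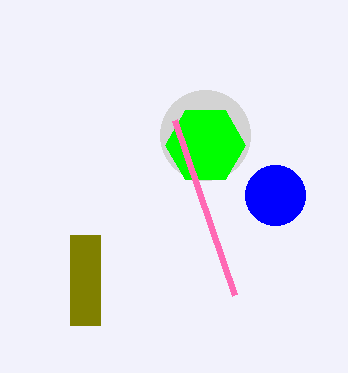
cx_1 = 205
r_1 = 45
cx_2 = 205
cy_2 = 145
r_2 = 40
x0_3 = 235
y0_3 = 295
x0_4 = 70
y0_4 = 235
x1_4 = 100
y1_4 = 325
cx_5 = 275
cy_5 = 195
r_5 = 30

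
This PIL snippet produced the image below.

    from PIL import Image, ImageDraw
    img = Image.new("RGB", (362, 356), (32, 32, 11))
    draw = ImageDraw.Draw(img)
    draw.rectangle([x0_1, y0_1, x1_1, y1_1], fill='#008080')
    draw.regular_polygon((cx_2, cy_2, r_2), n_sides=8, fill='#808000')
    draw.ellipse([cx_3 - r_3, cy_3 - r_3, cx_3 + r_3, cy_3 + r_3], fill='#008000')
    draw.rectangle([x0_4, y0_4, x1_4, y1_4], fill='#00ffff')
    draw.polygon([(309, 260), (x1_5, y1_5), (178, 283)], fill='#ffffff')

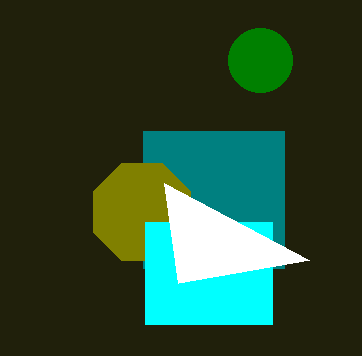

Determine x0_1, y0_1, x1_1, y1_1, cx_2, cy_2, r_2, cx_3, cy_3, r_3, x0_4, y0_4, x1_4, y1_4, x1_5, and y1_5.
x0_1 = 143, y0_1 = 131, x1_1 = 284, y1_1 = 268, cx_2 = 142, cy_2 = 212, r_2 = 53, cx_3 = 260, cy_3 = 60, r_3 = 32, x0_4 = 145, y0_4 = 222, x1_4 = 272, y1_4 = 324, x1_5 = 164, y1_5 = 183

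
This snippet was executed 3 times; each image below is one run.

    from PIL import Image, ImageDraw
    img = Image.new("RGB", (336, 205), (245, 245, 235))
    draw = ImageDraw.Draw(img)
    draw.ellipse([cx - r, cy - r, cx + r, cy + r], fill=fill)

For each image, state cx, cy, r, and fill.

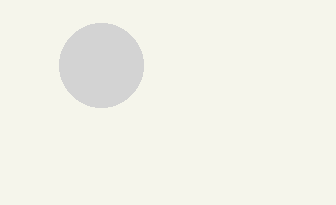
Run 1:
cx = 101
cy = 65
r = 42
fill = 'lightgray'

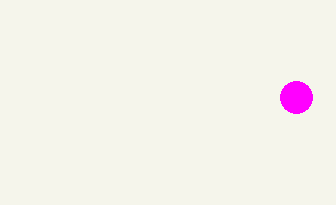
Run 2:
cx = 296; cy = 97; r = 16; fill = 'magenta'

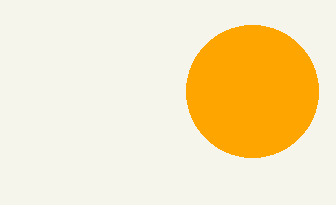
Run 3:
cx = 252; cy = 91; r = 66; fill = 'orange'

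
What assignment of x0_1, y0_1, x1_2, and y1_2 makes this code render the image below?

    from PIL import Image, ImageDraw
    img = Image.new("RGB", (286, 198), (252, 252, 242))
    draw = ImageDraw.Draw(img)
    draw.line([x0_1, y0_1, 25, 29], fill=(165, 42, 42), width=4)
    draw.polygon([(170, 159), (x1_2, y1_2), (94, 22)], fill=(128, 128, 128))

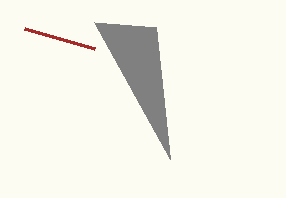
x0_1 = 95; y0_1 = 49; x1_2 = 156; y1_2 = 27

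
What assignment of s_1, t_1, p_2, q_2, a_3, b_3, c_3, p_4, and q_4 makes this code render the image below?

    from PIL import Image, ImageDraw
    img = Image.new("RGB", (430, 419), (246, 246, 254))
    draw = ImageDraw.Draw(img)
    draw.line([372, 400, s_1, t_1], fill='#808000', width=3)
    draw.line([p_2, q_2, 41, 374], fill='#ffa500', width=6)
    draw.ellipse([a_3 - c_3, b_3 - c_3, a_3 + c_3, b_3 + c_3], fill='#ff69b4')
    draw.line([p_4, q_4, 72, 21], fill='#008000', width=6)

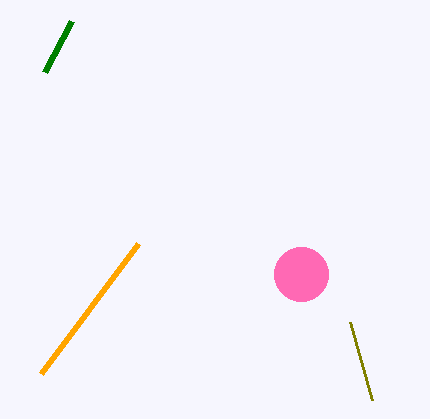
s_1 = 350
t_1 = 322
p_2 = 138
q_2 = 244
a_3 = 301
b_3 = 274
c_3 = 27
p_4 = 45
q_4 = 72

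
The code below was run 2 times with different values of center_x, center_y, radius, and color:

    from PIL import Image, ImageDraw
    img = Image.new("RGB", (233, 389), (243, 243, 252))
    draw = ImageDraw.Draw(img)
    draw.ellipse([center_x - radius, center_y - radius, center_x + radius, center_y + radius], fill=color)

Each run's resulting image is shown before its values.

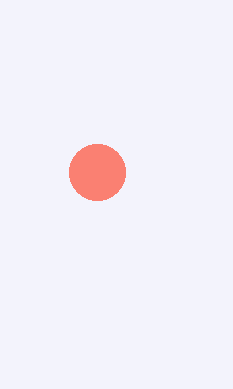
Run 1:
center_x = 97; center_y = 172; radius = 28; color = 'salmon'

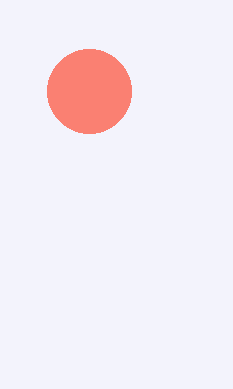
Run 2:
center_x = 89
center_y = 91
radius = 42
color = 'salmon'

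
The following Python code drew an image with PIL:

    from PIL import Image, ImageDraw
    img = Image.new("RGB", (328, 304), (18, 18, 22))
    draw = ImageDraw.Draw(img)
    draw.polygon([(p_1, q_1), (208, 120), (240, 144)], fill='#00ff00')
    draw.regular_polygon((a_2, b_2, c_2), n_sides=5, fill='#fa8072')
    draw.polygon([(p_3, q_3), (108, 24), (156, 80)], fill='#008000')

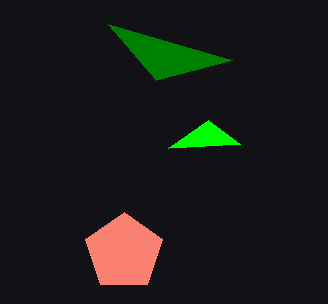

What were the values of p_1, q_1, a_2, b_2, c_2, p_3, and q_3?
p_1 = 168
q_1 = 148
a_2 = 124
b_2 = 252
c_2 = 40
p_3 = 232
q_3 = 60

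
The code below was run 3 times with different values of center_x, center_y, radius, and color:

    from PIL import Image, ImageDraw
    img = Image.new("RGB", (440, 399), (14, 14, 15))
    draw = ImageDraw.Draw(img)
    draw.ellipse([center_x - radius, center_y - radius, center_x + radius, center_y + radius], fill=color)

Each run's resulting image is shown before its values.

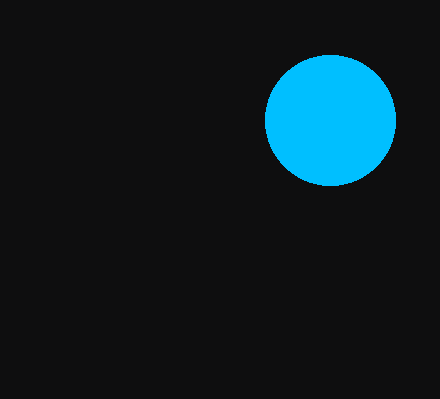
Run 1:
center_x = 330, center_y = 120, radius = 65, color = 'deepskyblue'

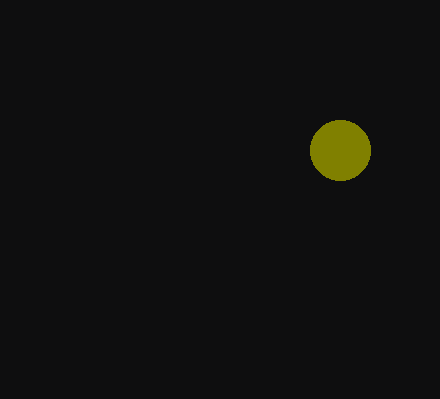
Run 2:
center_x = 340
center_y = 150
radius = 30
color = 'olive'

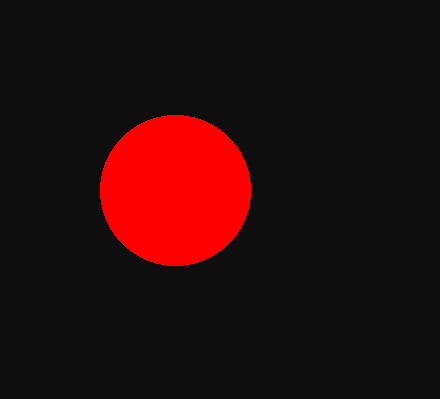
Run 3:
center_x = 175, center_y = 190, radius = 75, color = 'red'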